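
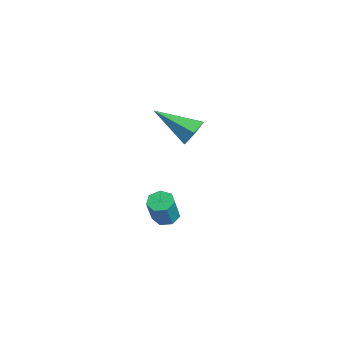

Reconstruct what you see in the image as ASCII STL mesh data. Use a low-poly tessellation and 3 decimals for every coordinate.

solid 
facet normal -0.355 0.275 -0.893
outer loop
vertex 4.262 -0.503 0.706
vertex 3.759 -0.591 0.879
vertex 4.048 -0.136 0.904
endloop
endfacet
facet normal 0.815 0.558 -0.153
outer loop
vertex 4.262 -0.503 0.706
vertex 4.048 -0.136 0.904
vertex 4.725 -0.86 1.867
endloop
endfacet
facet normal 0.815 0.559 -0.153
outer loop
vertex 4.725 -0.86 1.867
vertex 4.048 -0.136 0.904
vertex 4.511 -0.494 2.065
endloop
endfacet
facet normal 0.357 -0.274 0.893
outer loop
vertex 4.725 -0.86 1.867
vertex 4.511 -0.494 2.065
vertex 4.221 -0.949 2.041
endloop
endfacet
facet normal -0.357 0.276 -0.893
outer loop
vertex 4.048 -0.136 0.904
vertex 3.759 -0.591 0.879
vertex 3.616 -0.112 1.084
endloop
endfacet
facet normal 0.151 0.960 0.236
outer loop
vertex 4.048 -0.136 0.904
vertex 3.616 -0.112 1.084
vertex 4.511 -0.494 2.065
endloop
endfacet
facet normal 0.151 0.960 0.236
outer loop
vertex 4.511 -0.494 2.065
vertex 3.616 -0.112 1.084
vertex 4.079 -0.47 2.245
endloop
endfacet
facet normal 0.357 -0.275 0.893
outer loop
vertex 4.511 -0.494 2.065
vertex 4.079 -0.47 2.245
vertex 4.221 -0.949 2.041
endloop
endfacet
facet normal -0.357 0.275 -0.893
outer loop
vertex 3.616 -0.112 1.084
vertex 3.759 -0.591 0.879
vertex 3.291 -0.449 1.11
endloop
endfacet
facet normal -0.626 0.639 0.447
outer loop
vertex 3.616 -0.112 1.084
vertex 3.291 -0.449 1.11
vertex 4.079 -0.47 2.245
endloop
endfacet
facet normal -0.626 0.639 0.447
outer loop
vertex 4.079 -0.47 2.245
vertex 3.291 -0.449 1.11
vertex 3.754 -0.807 2.271
endloop
endfacet
facet normal 0.356 -0.275 0.893
outer loop
vertex 4.079 -0.47 2.245
vertex 3.754 -0.807 2.271
vertex 4.221 -0.949 2.041
endloop
endfacet
facet normal -0.357 0.276 -0.893
outer loop
vertex 3.291 -0.449 1.11
vertex 3.759 -0.591 0.879
vertex 3.318 -0.893 0.962
endloop
endfacet
facet normal -0.933 -0.164 0.321
outer loop
vertex 3.291 -0.449 1.11
vertex 3.318 -0.893 0.962
vertex 3.754 -0.807 2.271
endloop
endfacet
facet normal -0.933 -0.164 0.321
outer loop
vertex 3.754 -0.807 2.271
vertex 3.318 -0.893 0.962
vertex 3.781 -1.251 2.123
endloop
endfacet
facet normal 0.356 -0.276 0.893
outer loop
vertex 3.754 -0.807 2.271
vertex 3.781 -1.251 2.123
vertex 4.221 -0.949 2.041
endloop
endfacet
facet normal -0.356 0.275 -0.893
outer loop
vertex 3.318 -0.893 0.962
vertex 3.759 -0.591 0.879
vertex 3.677 -1.11 0.752
endloop
endfacet
facet normal -0.536 -0.843 -0.046
outer loop
vertex 3.318 -0.893 0.962
vertex 3.677 -1.11 0.752
vertex 3.781 -1.251 2.123
endloop
endfacet
facet normal -0.535 -0.844 -0.046
outer loop
vertex 3.781 -1.251 2.123
vertex 3.677 -1.11 0.752
vertex 4.14 -1.467 1.913
endloop
endfacet
facet normal 0.356 -0.276 0.893
outer loop
vertex 3.781 -1.251 2.123
vertex 4.14 -1.467 1.913
vertex 4.221 -0.949 2.041
endloop
endfacet
facet normal -0.356 0.275 -0.893
outer loop
vertex 3.677 -1.11 0.752
vertex 3.759 -0.591 0.879
vertex 4.097 -0.936 0.638
endloop
endfacet
facet normal 0.265 -0.887 -0.378
outer loop
vertex 3.677 -1.11 0.752
vertex 4.097 -0.936 0.638
vertex 4.14 -1.467 1.913
endloop
endfacet
facet normal 0.263 -0.888 -0.378
outer loop
vertex 4.14 -1.467 1.913
vertex 4.097 -0.936 0.638
vertex 4.56 -1.294 1.799
endloop
endfacet
facet normal 0.356 -0.276 0.893
outer loop
vertex 4.14 -1.467 1.913
vertex 4.56 -1.294 1.799
vertex 4.221 -0.949 2.041
endloop
endfacet
facet normal -0.355 0.276 -0.893
outer loop
vertex 4.097 -0.936 0.638
vertex 3.759 -0.591 0.879
vertex 4.262 -0.503 0.706
endloop
endfacet
facet normal 0.866 -0.263 -0.426
outer loop
vertex 4.097 -0.936 0.638
vertex 4.262 -0.503 0.706
vertex 4.56 -1.294 1.799
endloop
endfacet
facet normal 0.866 -0.262 -0.426
outer loop
vertex 4.56 -1.294 1.799
vertex 4.262 -0.503 0.706
vertex 4.725 -0.86 1.867
endloop
endfacet
facet normal 0.357 -0.276 0.893
outer loop
vertex 4.56 -1.294 1.799
vertex 4.725 -0.86 1.867
vertex 4.221 -0.949 2.041
endloop
endfacet
facet normal 0.492 0.702 -0.515
outer loop
vertex -0.234 1.454 1.956
vertex -0.707 1.984 2.226
vertex -0.07 1.815 2.605
endloop
endfacet
facet normal 0.638 -0.730 0.245
outer loop
vertex -0.234 1.454 1.956
vertex -0.07 1.815 2.605
vertex -1.653 0.636 3.214
endloop
endfacet
facet normal 0.492 0.702 -0.514
outer loop
vertex -0.07 1.815 2.605
vertex -0.707 1.984 2.226
vertex -0.543 2.344 2.875
endloop
endfacet
facet normal 0.416 -0.090 0.905
outer loop
vertex -0.07 1.815 2.605
vertex -0.543 2.344 2.875
vertex -1.653 0.636 3.214
endloop
endfacet
facet normal 0.492 0.702 -0.514
outer loop
vertex -0.543 2.344 2.875
vertex -0.707 1.984 2.226
vertex -1.18 2.514 2.497
endloop
endfacet
facet normal -0.381 0.412 0.828
outer loop
vertex -0.543 2.344 2.875
vertex -1.18 2.514 2.497
vertex -1.653 0.636 3.214
endloop
endfacet
facet normal 0.492 0.702 -0.514
outer loop
vertex -1.18 2.514 2.497
vertex -0.707 1.984 2.226
vertex -1.344 2.154 1.848
endloop
endfacet
facet normal -0.957 0.275 0.089
outer loop
vertex -1.18 2.514 2.497
vertex -1.344 2.154 1.848
vertex -1.653 0.636 3.214
endloop
endfacet
facet normal 0.492 0.702 -0.514
outer loop
vertex -1.344 2.154 1.848
vertex -0.707 1.984 2.226
vertex -0.871 1.624 1.577
endloop
endfacet
facet normal -0.736 -0.364 -0.571
outer loop
vertex -1.344 2.154 1.848
vertex -0.871 1.624 1.577
vertex -1.653 0.636 3.214
endloop
endfacet
facet normal 0.493 0.702 -0.514
outer loop
vertex -0.871 1.624 1.577
vertex -0.707 1.984 2.226
vertex -0.234 1.454 1.956
endloop
endfacet
facet normal 0.062 -0.867 -0.494
outer loop
vertex -0.871 1.624 1.577
vertex -0.234 1.454 1.956
vertex -1.653 0.636 3.214
endloop
endfacet

endsolid


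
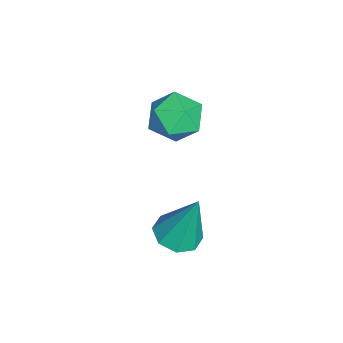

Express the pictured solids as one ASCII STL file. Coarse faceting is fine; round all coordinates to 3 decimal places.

solid 
facet normal -0.096 -0.312 -0.945
outer loop
vertex 1.783 -1.649 0.432
vertex 1.339 -1.283 0.356
vertex 1.914 -1.25 0.287
endloop
endfacet
facet normal 0.927 -0.186 0.326
outer loop
vertex 1.783 -1.649 0.432
vertex 1.914 -1.25 0.287
vertex 1.481 -0.817 1.764
endloop
endfacet
facet normal -0.096 -0.311 -0.946
outer loop
vertex 1.914 -1.25 0.287
vertex 1.339 -1.283 0.356
vertex 1.709 -0.871 0.183
endloop
endfacet
facet normal 0.862 0.496 0.107
outer loop
vertex 1.914 -1.25 0.287
vertex 1.709 -0.871 0.183
vertex 1.481 -0.817 1.764
endloop
endfacet
facet normal -0.093 -0.313 -0.945
outer loop
vertex 1.709 -0.871 0.183
vertex 1.339 -1.283 0.356
vertex 1.287 -0.733 0.179
endloop
endfacet
facet normal 0.311 0.950 0.012
outer loop
vertex 1.709 -0.871 0.183
vertex 1.287 -0.733 0.179
vertex 1.481 -0.817 1.764
endloop
endfacet
facet normal -0.094 -0.313 -0.945
outer loop
vertex 1.287 -0.733 0.179
vertex 1.339 -1.283 0.356
vertex 0.896 -0.917 0.279
endloop
endfacet
facet normal -0.403 0.910 0.098
outer loop
vertex 1.287 -0.733 0.179
vertex 0.896 -0.917 0.279
vertex 1.481 -0.817 1.764
endloop
endfacet
facet normal -0.094 -0.313 -0.945
outer loop
vertex 0.896 -0.917 0.279
vertex 1.339 -1.283 0.356
vertex 0.764 -1.315 0.424
endloop
endfacet
facet normal -0.862 0.400 0.313
outer loop
vertex 0.896 -0.917 0.279
vertex 0.764 -1.315 0.424
vertex 1.481 -0.817 1.764
endloop
endfacet
facet normal -0.094 -0.312 -0.945
outer loop
vertex 0.764 -1.315 0.424
vertex 1.339 -1.283 0.356
vertex 0.969 -1.695 0.529
endloop
endfacet
facet normal -0.798 -0.283 0.532
outer loop
vertex 0.764 -1.315 0.424
vertex 0.969 -1.695 0.529
vertex 1.481 -0.817 1.764
endloop
endfacet
facet normal -0.095 -0.312 -0.945
outer loop
vertex 0.969 -1.695 0.529
vertex 1.339 -1.283 0.356
vertex 1.391 -1.833 0.532
endloop
endfacet
facet normal -0.246 -0.739 0.627
outer loop
vertex 0.969 -1.695 0.529
vertex 1.391 -1.833 0.532
vertex 1.481 -0.817 1.764
endloop
endfacet
facet normal -0.095 -0.312 -0.945
outer loop
vertex 1.391 -1.833 0.532
vertex 1.339 -1.283 0.356
vertex 1.783 -1.649 0.432
endloop
endfacet
facet normal 0.466 -0.699 0.542
outer loop
vertex 1.391 -1.833 0.532
vertex 1.783 -1.649 0.432
vertex 1.481 -0.817 1.764
endloop
endfacet
facet normal -0.164 0.485 0.859
outer loop
vertex -1.348 -1.015 2.345
vertex -1.415 -1.64 2.685
vertex -0.774 -1.329 2.632
endloop
endfacet
facet normal 0.259 0.865 0.430
outer loop
vertex -1.348 -1.015 2.345
vertex -0.774 -1.329 2.632
vertex -0.728 -1.023 1.988
endloop
endfacet
facet normal -0.092 0.979 -0.182
outer loop
vertex -1.348 -1.015 2.345
vertex -0.728 -1.023 1.988
vertex -1.342 -1.145 1.642
endloop
endfacet
facet normal -0.732 0.669 -0.130
outer loop
vertex -1.348 -1.015 2.345
vertex -1.342 -1.145 1.642
vertex -1.767 -1.526 2.073
endloop
endfacet
facet normal -0.777 0.363 0.514
outer loop
vertex -1.348 -1.015 2.345
vertex -1.767 -1.526 2.073
vertex -1.415 -1.64 2.685
endloop
endfacet
facet normal 0.836 0.471 0.283
outer loop
vertex -0.728 -1.023 1.988
vertex -0.774 -1.329 2.632
vertex -0.413 -1.654 2.107
endloop
endfacet
facet normal 0.151 -0.144 0.978
outer loop
vertex -0.774 -1.329 2.632
vertex -1.415 -1.64 2.685
vertex -0.838 -2.035 2.538
endloop
endfacet
facet normal -0.841 -0.341 0.420
outer loop
vertex -1.415 -1.64 2.685
vertex -1.767 -1.526 2.073
vertex -1.452 -2.157 2.192
endloop
endfacet
facet normal -0.768 0.152 -0.622
outer loop
vertex -1.767 -1.526 2.073
vertex -1.342 -1.145 1.642
vertex -1.406 -1.851 1.548
endloop
endfacet
facet normal 0.268 0.655 -0.707
outer loop
vertex -1.342 -1.145 1.642
vertex -0.728 -1.023 1.988
vertex -0.765 -1.54 1.495
endloop
endfacet
facet normal 0.732 -0.669 0.130
outer loop
vertex -0.832 -2.165 1.835
vertex -0.413 -1.654 2.107
vertex -0.838 -2.035 2.538
endloop
endfacet
facet normal 0.092 -0.979 0.182
outer loop
vertex -0.832 -2.165 1.835
vertex -0.838 -2.035 2.538
vertex -1.452 -2.157 2.192
endloop
endfacet
facet normal -0.259 -0.865 -0.430
outer loop
vertex -0.832 -2.165 1.835
vertex -1.452 -2.157 2.192
vertex -1.406 -1.851 1.548
endloop
endfacet
facet normal 0.164 -0.485 -0.859
outer loop
vertex -0.832 -2.165 1.835
vertex -1.406 -1.851 1.548
vertex -0.765 -1.54 1.495
endloop
endfacet
facet normal 0.777 -0.363 -0.514
outer loop
vertex -0.832 -2.165 1.835
vertex -0.765 -1.54 1.495
vertex -0.413 -1.654 2.107
endloop
endfacet
facet normal 0.768 -0.152 0.622
outer loop
vertex -0.838 -2.035 2.538
vertex -0.413 -1.654 2.107
vertex -0.774 -1.329 2.632
endloop
endfacet
facet normal -0.268 -0.655 0.707
outer loop
vertex -1.452 -2.157 2.192
vertex -0.838 -2.035 2.538
vertex -1.415 -1.64 2.685
endloop
endfacet
facet normal -0.836 -0.471 -0.283
outer loop
vertex -1.406 -1.851 1.548
vertex -1.452 -2.157 2.192
vertex -1.767 -1.526 2.073
endloop
endfacet
facet normal -0.151 0.144 -0.978
outer loop
vertex -0.765 -1.54 1.495
vertex -1.406 -1.851 1.548
vertex -1.342 -1.145 1.642
endloop
endfacet
facet normal 0.841 0.341 -0.420
outer loop
vertex -0.413 -1.654 2.107
vertex -0.765 -1.54 1.495
vertex -0.728 -1.023 1.988
endloop
endfacet

endsolid


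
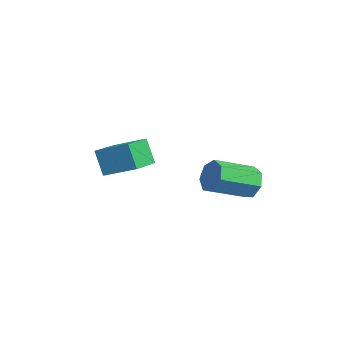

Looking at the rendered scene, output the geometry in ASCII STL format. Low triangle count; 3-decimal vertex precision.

solid 
facet normal -0.615 0.744 -0.263
outer loop
vertex 0.937 -0.971 2.554
vertex 1.986 0.12 3.186
vertex 1.583 -0.875 1.316
endloop
endfacet
facet normal -0.640 -0.665 -0.385
outer loop
vertex 2.794 -2.34 1.834
vertex 0.937 -0.971 2.554
vertex 1.583 -0.875 1.316
endloop
endfacet
facet normal -0.615 0.744 -0.263
outer loop
vertex 1.583 -0.875 1.316
vertex 1.986 0.12 3.186
vertex 2.632 0.216 1.948
endloop
endfacet
facet normal 0.461 0.069 -0.885
outer loop
vertex 2.632 0.216 1.948
vertex 2.794 -2.34 1.834
vertex 1.583 -0.875 1.316
endloop
endfacet
facet normal -0.461 -0.069 0.885
outer loop
vertex 0.937 -0.971 2.554
vertex 3.197 -1.345 3.704
vertex 1.986 0.12 3.186
endloop
endfacet
facet normal -0.640 -0.665 -0.385
outer loop
vertex 2.148 -2.436 3.072
vertex 0.937 -0.971 2.554
vertex 2.794 -2.34 1.834
endloop
endfacet
facet normal -0.461 -0.069 0.885
outer loop
vertex 2.148 -2.436 3.072
vertex 3.197 -1.345 3.704
vertex 0.937 -0.971 2.554
endloop
endfacet
facet normal 0.640 0.665 0.385
outer loop
vertex 1.986 0.12 3.186
vertex 3.197 -1.345 3.704
vertex 2.632 0.216 1.948
endloop
endfacet
facet normal 0.461 0.069 -0.885
outer loop
vertex 3.843 -1.249 2.466
vertex 2.794 -2.34 1.834
vertex 2.632 0.216 1.948
endloop
endfacet
facet normal 0.640 0.665 0.385
outer loop
vertex 2.632 0.216 1.948
vertex 3.197 -1.345 3.704
vertex 3.843 -1.249 2.466
endloop
endfacet
facet normal 0.615 -0.744 0.263
outer loop
vertex 3.843 -1.249 2.466
vertex 2.148 -2.436 3.072
vertex 2.794 -2.34 1.834
endloop
endfacet
facet normal 0.615 -0.744 0.263
outer loop
vertex 3.197 -1.345 3.704
vertex 2.148 -2.436 3.072
vertex 3.843 -1.249 2.466
endloop
endfacet
facet normal 0.062 0.920 -0.388
outer loop
vertex 3.872 4.859 0.801
vertex 3.436 4.574 0.055
vertex 3.085 4.92 0.82
endloop
endfacet
facet normal 0.052 0.385 0.921
outer loop
vertex 3.872 4.859 0.801
vertex 3.085 4.92 0.82
vertex 3.74 2.891 1.631
endloop
endfacet
facet normal 0.052 0.385 0.921
outer loop
vertex 3.74 2.891 1.631
vertex 3.085 4.92 0.82
vertex 2.953 2.952 1.65
endloop
endfacet
facet normal -0.062 -0.920 0.388
outer loop
vertex 3.74 2.891 1.631
vertex 2.953 2.952 1.65
vertex 3.304 2.606 0.885
endloop
endfacet
facet normal 0.063 0.920 -0.387
outer loop
vertex 3.085 4.92 0.82
vertex 3.436 4.574 0.055
vertex 2.563 4.721 0.263
endloop
endfacet
facet normal -0.747 0.300 0.593
outer loop
vertex 3.085 4.92 0.82
vertex 2.563 4.721 0.263
vertex 2.953 2.952 1.65
endloop
endfacet
facet normal -0.747 0.301 0.593
outer loop
vertex 2.953 2.952 1.65
vertex 2.563 4.721 0.263
vertex 2.43 2.752 1.093
endloop
endfacet
facet normal -0.061 -0.920 0.388
outer loop
vertex 2.953 2.952 1.65
vertex 2.43 2.752 1.093
vertex 3.304 2.606 0.885
endloop
endfacet
facet normal 0.063 0.920 -0.388
outer loop
vertex 2.563 4.721 0.263
vertex 3.436 4.574 0.055
vertex 2.698 4.411 -0.451
endloop
endfacet
facet normal -0.983 -0.010 -0.182
outer loop
vertex 2.563 4.721 0.263
vertex 2.698 4.411 -0.451
vertex 2.43 2.752 1.093
endloop
endfacet
facet normal -0.983 -0.010 -0.182
outer loop
vertex 2.43 2.752 1.093
vertex 2.698 4.411 -0.451
vertex 2.565 2.442 0.379
endloop
endfacet
facet normal -0.061 -0.920 0.388
outer loop
vertex 2.43 2.752 1.093
vertex 2.565 2.442 0.379
vertex 3.304 2.606 0.885
endloop
endfacet
facet normal 0.063 0.920 -0.388
outer loop
vertex 2.698 4.411 -0.451
vertex 3.436 4.574 0.055
vertex 3.389 4.224 -0.783
endloop
endfacet
facet normal -0.479 -0.313 -0.820
outer loop
vertex 2.698 4.411 -0.451
vertex 3.389 4.224 -0.783
vertex 2.565 2.442 0.379
endloop
endfacet
facet normal -0.479 -0.313 -0.820
outer loop
vertex 2.565 2.442 0.379
vertex 3.389 4.224 -0.783
vertex 3.256 2.256 0.046
endloop
endfacet
facet normal -0.061 -0.920 0.387
outer loop
vertex 2.565 2.442 0.379
vertex 3.256 2.256 0.046
vertex 3.304 2.606 0.885
endloop
endfacet
facet normal 0.061 0.920 -0.388
outer loop
vertex 3.389 4.224 -0.783
vertex 3.436 4.574 0.055
vertex 4.116 4.301 -0.485
endloop
endfacet
facet normal 0.385 -0.380 -0.841
outer loop
vertex 3.389 4.224 -0.783
vertex 4.116 4.301 -0.485
vertex 3.256 2.256 0.046
endloop
endfacet
facet normal 0.386 -0.381 -0.840
outer loop
vertex 3.256 2.256 0.046
vertex 4.116 4.301 -0.485
vertex 3.983 2.333 0.345
endloop
endfacet
facet normal -0.062 -0.920 0.387
outer loop
vertex 3.256 2.256 0.046
vertex 3.983 2.333 0.345
vertex 3.304 2.606 0.885
endloop
endfacet
facet normal 0.061 0.920 -0.388
outer loop
vertex 4.116 4.301 -0.485
vertex 3.436 4.574 0.055
vertex 4.331 4.584 0.22
endloop
endfacet
facet normal 0.960 -0.161 -0.228
outer loop
vertex 4.116 4.301 -0.485
vertex 4.331 4.584 0.22
vertex 3.983 2.333 0.345
endloop
endfacet
facet normal 0.960 -0.161 -0.230
outer loop
vertex 3.983 2.333 0.345
vertex 4.331 4.584 0.22
vertex 4.199 2.615 1.05
endloop
endfacet
facet normal -0.062 -0.920 0.387
outer loop
vertex 3.983 2.333 0.345
vertex 4.199 2.615 1.05
vertex 3.304 2.606 0.885
endloop
endfacet
facet normal 0.061 0.920 -0.387
outer loop
vertex 4.331 4.584 0.22
vertex 3.436 4.574 0.055
vertex 3.872 4.859 0.801
endloop
endfacet
facet normal 0.812 0.180 0.556
outer loop
vertex 4.331 4.584 0.22
vertex 3.872 4.859 0.801
vertex 4.199 2.615 1.05
endloop
endfacet
facet normal 0.812 0.180 0.556
outer loop
vertex 4.199 2.615 1.05
vertex 3.872 4.859 0.801
vertex 3.74 2.891 1.631
endloop
endfacet
facet normal -0.062 -0.920 0.388
outer loop
vertex 4.199 2.615 1.05
vertex 3.74 2.891 1.631
vertex 3.304 2.606 0.885
endloop
endfacet

endsolid


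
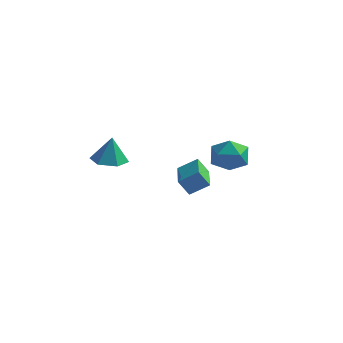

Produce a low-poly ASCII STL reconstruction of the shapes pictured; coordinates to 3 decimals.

solid 
facet normal -0.514 0.196 0.835
outer loop
vertex -1.204 3.474 2.609
vertex -1.657 2.515 2.556
vertex -0.746 2.643 3.086
endloop
endfacet
facet normal 0.111 0.540 0.834
outer loop
vertex -1.204 3.474 2.609
vertex -0.746 2.643 3.086
vertex -0.152 3.344 2.553
endloop
endfacet
facet normal 0.132 0.958 0.255
outer loop
vertex -1.204 3.474 2.609
vertex -0.152 3.344 2.553
vertex -0.696 3.648 1.694
endloop
endfacet
facet normal -0.480 0.872 -0.101
outer loop
vertex -1.204 3.474 2.609
vertex -0.696 3.648 1.694
vertex -1.626 3.136 1.695
endloop
endfacet
facet normal -0.879 0.401 0.258
outer loop
vertex -1.204 3.474 2.609
vertex -1.626 3.136 1.695
vertex -1.657 2.515 2.556
endloop
endfacet
facet normal 0.630 0.055 0.774
outer loop
vertex -0.152 3.344 2.553
vertex -0.746 2.643 3.086
vertex 0.046 2.304 2.465
endloop
endfacet
facet normal -0.381 -0.503 0.776
outer loop
vertex -0.746 2.643 3.086
vertex -1.657 2.515 2.556
vertex -0.884 1.792 2.466
endloop
endfacet
facet normal -0.972 -0.172 -0.159
outer loop
vertex -1.657 2.515 2.556
vertex -1.626 3.136 1.695
vertex -1.428 2.096 1.607
endloop
endfacet
facet normal -0.326 0.591 -0.738
outer loop
vertex -1.626 3.136 1.695
vertex -0.696 3.648 1.694
vertex -0.834 2.797 1.074
endloop
endfacet
facet normal 0.664 0.730 -0.162
outer loop
vertex -0.696 3.648 1.694
vertex -0.152 3.344 2.553
vertex 0.077 2.925 1.604
endloop
endfacet
facet normal 0.480 -0.872 0.101
outer loop
vertex -0.376 1.966 1.551
vertex 0.046 2.304 2.465
vertex -0.884 1.792 2.466
endloop
endfacet
facet normal -0.132 -0.958 -0.255
outer loop
vertex -0.376 1.966 1.551
vertex -0.884 1.792 2.466
vertex -1.428 2.096 1.607
endloop
endfacet
facet normal -0.111 -0.540 -0.834
outer loop
vertex -0.376 1.966 1.551
vertex -1.428 2.096 1.607
vertex -0.834 2.797 1.074
endloop
endfacet
facet normal 0.514 -0.196 -0.835
outer loop
vertex -0.376 1.966 1.551
vertex -0.834 2.797 1.074
vertex 0.077 2.925 1.604
endloop
endfacet
facet normal 0.879 -0.401 -0.258
outer loop
vertex -0.376 1.966 1.551
vertex 0.077 2.925 1.604
vertex 0.046 2.304 2.465
endloop
endfacet
facet normal 0.326 -0.591 0.738
outer loop
vertex -0.884 1.792 2.466
vertex 0.046 2.304 2.465
vertex -0.746 2.643 3.086
endloop
endfacet
facet normal -0.664 -0.730 0.162
outer loop
vertex -1.428 2.096 1.607
vertex -0.884 1.792 2.466
vertex -1.657 2.515 2.556
endloop
endfacet
facet normal -0.630 -0.055 -0.774
outer loop
vertex -0.834 2.797 1.074
vertex -1.428 2.096 1.607
vertex -1.626 3.136 1.695
endloop
endfacet
facet normal 0.381 0.503 -0.776
outer loop
vertex 0.077 2.925 1.604
vertex -0.834 2.797 1.074
vertex -0.696 3.648 1.694
endloop
endfacet
facet normal 0.972 0.172 0.159
outer loop
vertex 0.046 2.304 2.465
vertex 0.077 2.925 1.604
vertex -0.152 3.344 2.553
endloop
endfacet
facet normal -0.082 -0.061 -0.995
outer loop
vertex -3.256 -1.987 2.843
vertex -4.038 -2.423 2.934
vertex -4.028 -1.525 2.878
endloop
endfacet
facet normal 0.485 0.780 0.396
outer loop
vertex -3.256 -1.987 2.843
vertex -4.028 -1.525 2.878
vertex -3.922 -2.337 4.346
endloop
endfacet
facet normal -0.082 -0.061 -0.995
outer loop
vertex -4.028 -1.525 2.878
vertex -4.038 -2.423 2.934
vertex -4.81 -1.961 2.969
endloop
endfacet
facet normal -0.388 0.794 0.467
outer loop
vertex -4.028 -1.525 2.878
vertex -4.81 -1.961 2.969
vertex -3.922 -2.337 4.346
endloop
endfacet
facet normal -0.081 -0.060 -0.995
outer loop
vertex -4.81 -1.961 2.969
vertex -4.038 -2.423 2.934
vertex -4.82 -2.859 3.024
endloop
endfacet
facet normal -0.834 0.043 0.550
outer loop
vertex -4.81 -1.961 2.969
vertex -4.82 -2.859 3.024
vertex -3.922 -2.337 4.346
endloop
endfacet
facet normal -0.081 -0.060 -0.995
outer loop
vertex -4.82 -2.859 3.024
vertex -4.038 -2.423 2.934
vertex -4.048 -3.321 2.989
endloop
endfacet
facet normal -0.406 -0.721 0.561
outer loop
vertex -4.82 -2.859 3.024
vertex -4.048 -3.321 2.989
vertex -3.922 -2.337 4.346
endloop
endfacet
facet normal -0.082 -0.060 -0.995
outer loop
vertex -4.048 -3.321 2.989
vertex -4.038 -2.423 2.934
vertex -3.266 -2.885 2.898
endloop
endfacet
facet normal 0.467 -0.736 0.490
outer loop
vertex -4.048 -3.321 2.989
vertex -3.266 -2.885 2.898
vertex -3.922 -2.337 4.346
endloop
endfacet
facet normal -0.082 -0.060 -0.995
outer loop
vertex -3.266 -2.885 2.898
vertex -4.038 -2.423 2.934
vertex -3.256 -1.987 2.843
endloop
endfacet
facet normal 0.913 0.015 0.408
outer loop
vertex -3.266 -2.885 2.898
vertex -3.256 -1.987 2.843
vertex -3.922 -2.337 4.346
endloop
endfacet
facet normal -0.454 -0.285 0.844
outer loop
vertex -2.331 2.461 0.673
vertex -3.457 4.161 0.641
vertex -3.141 1.911 0.052
endloop
endfacet
facet normal 0.553 -0.833 0.016
outer loop
vertex -2.683 2.199 -0.801
vertex -2.331 2.461 0.673
vertex -3.141 1.911 0.052
endloop
endfacet
facet normal -0.455 -0.285 0.844
outer loop
vertex -3.141 1.911 0.052
vertex -3.457 4.161 0.641
vertex -4.268 3.612 0.019
endloop
endfacet
facet normal -0.699 -0.474 -0.535
outer loop
vertex -4.268 3.612 0.019
vertex -2.683 2.199 -0.801
vertex -3.141 1.911 0.052
endloop
endfacet
facet normal 0.699 0.473 0.535
outer loop
vertex -2.331 2.461 0.673
vertex -2.999 4.449 -0.212
vertex -3.457 4.161 0.641
endloop
endfacet
facet normal 0.552 -0.834 0.016
outer loop
vertex -1.872 2.748 -0.179
vertex -2.331 2.461 0.673
vertex -2.683 2.199 -0.801
endloop
endfacet
facet normal 0.699 0.473 0.536
outer loop
vertex -1.872 2.748 -0.179
vertex -2.999 4.449 -0.212
vertex -2.331 2.461 0.673
endloop
endfacet
facet normal -0.552 0.833 -0.015
outer loop
vertex -3.457 4.161 0.641
vertex -2.999 4.449 -0.212
vertex -4.268 3.612 0.019
endloop
endfacet
facet normal -0.699 -0.473 -0.536
outer loop
vertex -3.809 3.899 -0.833
vertex -2.683 2.199 -0.801
vertex -4.268 3.612 0.019
endloop
endfacet
facet normal -0.553 0.833 -0.017
outer loop
vertex -4.268 3.612 0.019
vertex -2.999 4.449 -0.212
vertex -3.809 3.899 -0.833
endloop
endfacet
facet normal 0.454 0.285 -0.844
outer loop
vertex -3.809 3.899 -0.833
vertex -1.872 2.748 -0.179
vertex -2.683 2.199 -0.801
endloop
endfacet
facet normal 0.454 0.284 -0.844
outer loop
vertex -2.999 4.449 -0.212
vertex -1.872 2.748 -0.179
vertex -3.809 3.899 -0.833
endloop
endfacet

endsolid


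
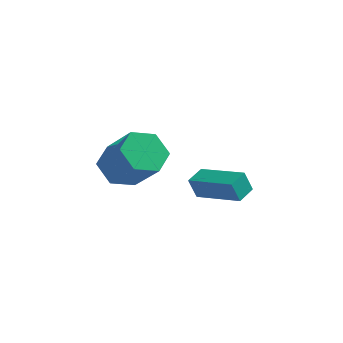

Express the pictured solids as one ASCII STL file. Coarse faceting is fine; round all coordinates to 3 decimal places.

solid 
facet normal -0.594 0.333 -0.732
outer loop
vertex 0.119 3.719 -2.711
vertex -0.581 4.088 -1.975
vertex 0.215 4.725 -2.331
endloop
endfacet
facet normal 0.800 0.144 -0.583
outer loop
vertex 0.119 3.719 -2.711
vertex 0.215 4.725 -2.331
vertex 1.36 3.023 -1.18
endloop
endfacet
facet normal 0.799 0.143 -0.584
outer loop
vertex 1.36 3.023 -1.18
vertex 0.215 4.725 -2.331
vertex 1.457 4.029 -0.801
endloop
endfacet
facet normal 0.594 -0.333 0.732
outer loop
vertex 1.36 3.023 -1.18
vertex 1.457 4.029 -0.801
vertex 0.661 3.392 -0.445
endloop
endfacet
facet normal -0.594 0.333 -0.732
outer loop
vertex 0.215 4.725 -2.331
vertex -0.581 4.088 -1.975
vertex -0.484 5.095 -1.596
endloop
endfacet
facet normal 0.478 0.879 0.012
outer loop
vertex 0.215 4.725 -2.331
vertex -0.484 5.095 -1.596
vertex 1.457 4.029 -0.801
endloop
endfacet
facet normal 0.477 0.879 0.012
outer loop
vertex 1.457 4.029 -0.801
vertex -0.484 5.095 -1.596
vertex 0.757 4.399 -0.065
endloop
endfacet
facet normal 0.594 -0.333 0.732
outer loop
vertex 1.457 4.029 -0.801
vertex 0.757 4.399 -0.065
vertex 0.661 3.392 -0.445
endloop
endfacet
facet normal -0.594 0.333 -0.732
outer loop
vertex -0.484 5.095 -1.596
vertex -0.581 4.088 -1.975
vertex -1.28 4.457 -1.24
endloop
endfacet
facet normal -0.323 0.735 0.596
outer loop
vertex -0.484 5.095 -1.596
vertex -1.28 4.457 -1.24
vertex 0.757 4.399 -0.065
endloop
endfacet
facet normal -0.323 0.735 0.596
outer loop
vertex 0.757 4.399 -0.065
vertex -1.28 4.457 -1.24
vertex -0.039 3.761 0.291
endloop
endfacet
facet normal 0.594 -0.333 0.732
outer loop
vertex 0.757 4.399 -0.065
vertex -0.039 3.761 0.291
vertex 0.661 3.392 -0.445
endloop
endfacet
facet normal -0.594 0.333 -0.732
outer loop
vertex -1.28 4.457 -1.24
vertex -0.581 4.088 -1.975
vertex -1.377 3.451 -1.619
endloop
endfacet
facet normal -0.800 -0.143 0.583
outer loop
vertex -1.28 4.457 -1.24
vertex -1.377 3.451 -1.619
vertex -0.039 3.761 0.291
endloop
endfacet
facet normal -0.799 -0.144 0.583
outer loop
vertex -0.039 3.761 0.291
vertex -1.377 3.451 -1.619
vertex -0.135 2.755 -0.089
endloop
endfacet
facet normal 0.594 -0.333 0.732
outer loop
vertex -0.039 3.761 0.291
vertex -0.135 2.755 -0.089
vertex 0.661 3.392 -0.445
endloop
endfacet
facet normal -0.594 0.333 -0.732
outer loop
vertex -1.377 3.451 -1.619
vertex -0.581 4.088 -1.975
vertex -0.677 3.081 -2.355
endloop
endfacet
facet normal -0.477 -0.879 -0.012
outer loop
vertex -1.377 3.451 -1.619
vertex -0.677 3.081 -2.355
vertex -0.135 2.755 -0.089
endloop
endfacet
facet normal -0.478 -0.878 -0.012
outer loop
vertex -0.135 2.755 -0.089
vertex -0.677 3.081 -2.355
vertex 0.564 2.385 -0.824
endloop
endfacet
facet normal 0.594 -0.333 0.732
outer loop
vertex -0.135 2.755 -0.089
vertex 0.564 2.385 -0.824
vertex 0.661 3.392 -0.445
endloop
endfacet
facet normal -0.594 0.333 -0.732
outer loop
vertex -0.677 3.081 -2.355
vertex -0.581 4.088 -1.975
vertex 0.119 3.719 -2.711
endloop
endfacet
facet normal 0.323 -0.735 -0.596
outer loop
vertex -0.677 3.081 -2.355
vertex 0.119 3.719 -2.711
vertex 0.564 2.385 -0.824
endloop
endfacet
facet normal 0.323 -0.735 -0.596
outer loop
vertex 0.564 2.385 -0.824
vertex 0.119 3.719 -2.711
vertex 1.36 3.023 -1.18
endloop
endfacet
facet normal 0.594 -0.333 0.732
outer loop
vertex 0.564 2.385 -0.824
vertex 1.36 3.023 -1.18
vertex 0.661 3.392 -0.445
endloop
endfacet
facet normal -0.902 0.315 -0.295
outer loop
vertex 2.605 2.762 -1.285
vertex 2.853 3.614 -1.133
vertex 2.924 2.831 -2.188
endloop
endfacet
facet normal -0.275 -0.946 -0.170
outer loop
vertex 4.827 2.166 -1.567
vertex 2.605 2.762 -1.285
vertex 2.924 2.831 -2.188
endloop
endfacet
facet normal -0.903 0.314 -0.294
outer loop
vertex 2.924 2.831 -2.188
vertex 2.853 3.614 -1.133
vertex 3.171 3.683 -2.036
endloop
endfacet
facet normal 0.332 0.072 -0.941
outer loop
vertex 3.171 3.683 -2.036
vertex 4.827 2.166 -1.567
vertex 2.924 2.831 -2.188
endloop
endfacet
facet normal -0.332 -0.071 0.941
outer loop
vertex 2.605 2.762 -1.285
vertex 4.756 2.949 -0.512
vertex 2.853 3.614 -1.133
endloop
endfacet
facet normal -0.275 -0.946 -0.169
outer loop
vertex 4.509 2.097 -0.664
vertex 2.605 2.762 -1.285
vertex 4.827 2.166 -1.567
endloop
endfacet
facet normal -0.332 -0.072 0.941
outer loop
vertex 4.509 2.097 -0.664
vertex 4.756 2.949 -0.512
vertex 2.605 2.762 -1.285
endloop
endfacet
facet normal 0.275 0.946 0.169
outer loop
vertex 2.853 3.614 -1.133
vertex 4.756 2.949 -0.512
vertex 3.171 3.683 -2.036
endloop
endfacet
facet normal 0.332 0.071 -0.941
outer loop
vertex 5.075 3.018 -1.415
vertex 4.827 2.166 -1.567
vertex 3.171 3.683 -2.036
endloop
endfacet
facet normal 0.275 0.946 0.170
outer loop
vertex 3.171 3.683 -2.036
vertex 4.756 2.949 -0.512
vertex 5.075 3.018 -1.415
endloop
endfacet
facet normal 0.902 -0.315 0.294
outer loop
vertex 5.075 3.018 -1.415
vertex 4.509 2.097 -0.664
vertex 4.827 2.166 -1.567
endloop
endfacet
facet normal 0.902 -0.314 0.295
outer loop
vertex 4.756 2.949 -0.512
vertex 4.509 2.097 -0.664
vertex 5.075 3.018 -1.415
endloop
endfacet

endsolid


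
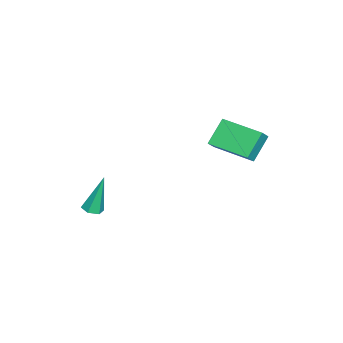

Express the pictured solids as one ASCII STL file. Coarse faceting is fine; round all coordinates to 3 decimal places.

solid 
facet normal 0.163 -0.226 -0.961
outer loop
vertex 1.408 -1.984 -2.473
vertex 0.879 -1.936 -2.574
vertex 1.203 -1.506 -2.62
endloop
endfacet
facet normal 0.854 0.448 0.266
outer loop
vertex 1.408 -1.984 -2.473
vertex 1.203 -1.506 -2.62
vertex 0.541 -1.464 -0.566
endloop
endfacet
facet normal 0.163 -0.226 -0.960
outer loop
vertex 1.203 -1.506 -2.62
vertex 0.879 -1.936 -2.574
vertex 0.674 -1.459 -2.721
endloop
endfacet
facet normal 0.087 0.996 0.008
outer loop
vertex 1.203 -1.506 -2.62
vertex 0.674 -1.459 -2.721
vertex 0.541 -1.464 -0.566
endloop
endfacet
facet normal 0.161 -0.227 -0.961
outer loop
vertex 0.674 -1.459 -2.721
vertex 0.879 -1.936 -2.574
vertex 0.351 -1.888 -2.674
endloop
endfacet
facet normal -0.800 0.597 -0.048
outer loop
vertex 0.674 -1.459 -2.721
vertex 0.351 -1.888 -2.674
vertex 0.541 -1.464 -0.566
endloop
endfacet
facet normal 0.161 -0.226 -0.961
outer loop
vertex 0.351 -1.888 -2.674
vertex 0.879 -1.936 -2.574
vertex 0.556 -2.366 -2.527
endloop
endfacet
facet normal -0.924 -0.349 0.154
outer loop
vertex 0.351 -1.888 -2.674
vertex 0.556 -2.366 -2.527
vertex 0.541 -1.464 -0.566
endloop
endfacet
facet normal 0.161 -0.226 -0.961
outer loop
vertex 0.556 -2.366 -2.527
vertex 0.879 -1.936 -2.574
vertex 1.084 -2.414 -2.427
endloop
endfacet
facet normal -0.160 -0.897 0.412
outer loop
vertex 0.556 -2.366 -2.527
vertex 1.084 -2.414 -2.427
vertex 0.541 -1.464 -0.566
endloop
endfacet
facet normal 0.163 -0.226 -0.961
outer loop
vertex 1.084 -2.414 -2.427
vertex 0.879 -1.936 -2.574
vertex 1.408 -1.984 -2.473
endloop
endfacet
facet normal 0.729 -0.499 0.468
outer loop
vertex 1.084 -2.414 -2.427
vertex 1.408 -1.984 -2.473
vertex 0.541 -1.464 -0.566
endloop
endfacet
facet normal -0.656 0.268 0.705
outer loop
vertex -3.307 2.999 1.71
vertex -2.611 5.041 1.583
vertex -3.866 3.154 1.131
endloop
endfacet
facet normal -0.323 -0.945 0.059
outer loop
vertex -2.849 2.739 0.037
vertex -3.307 2.999 1.71
vertex -3.866 3.154 1.131
endloop
endfacet
facet normal -0.656 0.267 0.706
outer loop
vertex -3.866 3.154 1.131
vertex -2.611 5.041 1.583
vertex -3.171 5.195 1.004
endloop
endfacet
facet normal -0.683 0.189 -0.706
outer loop
vertex -3.171 5.195 1.004
vertex -2.849 2.739 0.037
vertex -3.866 3.154 1.131
endloop
endfacet
facet normal 0.683 -0.189 0.706
outer loop
vertex -3.307 2.999 1.71
vertex -1.594 4.626 0.489
vertex -2.611 5.041 1.583
endloop
endfacet
facet normal -0.321 -0.945 0.059
outer loop
vertex -2.289 2.585 0.616
vertex -3.307 2.999 1.71
vertex -2.849 2.739 0.037
endloop
endfacet
facet normal 0.682 -0.188 0.706
outer loop
vertex -2.289 2.585 0.616
vertex -1.594 4.626 0.489
vertex -3.307 2.999 1.71
endloop
endfacet
facet normal 0.322 0.945 -0.060
outer loop
vertex -2.611 5.041 1.583
vertex -1.594 4.626 0.489
vertex -3.171 5.195 1.004
endloop
endfacet
facet normal -0.682 0.189 -0.706
outer loop
vertex -2.153 4.781 -0.09
vertex -2.849 2.739 0.037
vertex -3.171 5.195 1.004
endloop
endfacet
facet normal 0.322 0.945 -0.058
outer loop
vertex -3.171 5.195 1.004
vertex -1.594 4.626 0.489
vertex -2.153 4.781 -0.09
endloop
endfacet
facet normal 0.656 -0.268 -0.706
outer loop
vertex -2.153 4.781 -0.09
vertex -2.289 2.585 0.616
vertex -2.849 2.739 0.037
endloop
endfacet
facet normal 0.656 -0.267 -0.705
outer loop
vertex -1.594 4.626 0.489
vertex -2.289 2.585 0.616
vertex -2.153 4.781 -0.09
endloop
endfacet

endsolid


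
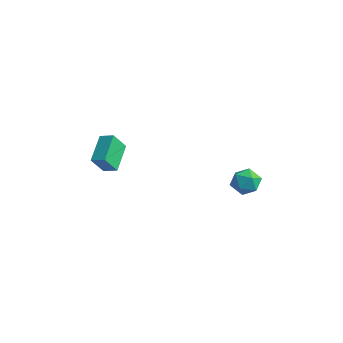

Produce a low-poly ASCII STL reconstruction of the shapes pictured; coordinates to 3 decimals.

solid 
facet normal -0.889 -0.307 -0.341
outer loop
vertex -1.14 -5.134 3.225
vertex -1.994 -3.595 4.065
vertex -0.943 -4.367 2.022
endloop
endfacet
facet normal 0.438 -0.789 -0.431
outer loop
vertex -0.126 -4.085 2.335
vertex -1.14 -5.134 3.225
vertex -0.943 -4.367 2.022
endloop
endfacet
facet normal -0.888 -0.308 -0.341
outer loop
vertex -0.943 -4.367 2.022
vertex -1.994 -3.595 4.065
vertex -1.798 -2.829 2.862
endloop
endfacet
facet normal 0.136 0.532 -0.836
outer loop
vertex -1.798 -2.829 2.862
vertex -0.126 -4.085 2.335
vertex -0.943 -4.367 2.022
endloop
endfacet
facet normal -0.137 -0.532 0.836
outer loop
vertex -1.14 -5.134 3.225
vertex -1.177 -3.313 4.378
vertex -1.994 -3.595 4.065
endloop
endfacet
facet normal 0.438 -0.789 -0.431
outer loop
vertex -0.322 -4.851 3.538
vertex -1.14 -5.134 3.225
vertex -0.126 -4.085 2.335
endloop
endfacet
facet normal -0.136 -0.532 0.836
outer loop
vertex -0.322 -4.851 3.538
vertex -1.177 -3.313 4.378
vertex -1.14 -5.134 3.225
endloop
endfacet
facet normal -0.438 0.789 0.431
outer loop
vertex -1.994 -3.595 4.065
vertex -1.177 -3.313 4.378
vertex -1.798 -2.829 2.862
endloop
endfacet
facet normal 0.136 0.532 -0.836
outer loop
vertex -0.98 -2.546 3.175
vertex -0.126 -4.085 2.335
vertex -1.798 -2.829 2.862
endloop
endfacet
facet normal -0.438 0.789 0.431
outer loop
vertex -1.798 -2.829 2.862
vertex -1.177 -3.313 4.378
vertex -0.98 -2.546 3.175
endloop
endfacet
facet normal 0.889 0.307 0.340
outer loop
vertex -0.98 -2.546 3.175
vertex -0.322 -4.851 3.538
vertex -0.126 -4.085 2.335
endloop
endfacet
facet normal 0.888 0.307 0.341
outer loop
vertex -1.177 -3.313 4.378
vertex -0.322 -4.851 3.538
vertex -0.98 -2.546 3.175
endloop
endfacet
facet normal -0.634 0.640 0.435
outer loop
vertex 2.356 4.456 -1.356
vertex 1.79 3.673 -1.029
vertex 2.549 4.03 -0.449
endloop
endfacet
facet normal 0.028 0.907 0.420
outer loop
vertex 2.356 4.456 -1.356
vertex 2.549 4.03 -0.449
vertex 3.319 4.291 -1.064
endloop
endfacet
facet normal 0.239 0.935 -0.260
outer loop
vertex 2.356 4.456 -1.356
vertex 3.319 4.291 -1.064
vertex 3.037 4.096 -2.024
endloop
endfacet
facet normal -0.292 0.685 -0.667
outer loop
vertex 2.356 4.456 -1.356
vertex 3.037 4.096 -2.024
vertex 2.091 3.713 -2.003
endloop
endfacet
facet normal -0.832 0.502 -0.236
outer loop
vertex 2.356 4.456 -1.356
vertex 2.091 3.713 -2.003
vertex 1.79 3.673 -1.029
endloop
endfacet
facet normal 0.457 0.454 0.765
outer loop
vertex 3.319 4.291 -1.064
vertex 2.549 4.03 -0.449
vertex 3.349 3.407 -0.557
endloop
endfacet
facet normal -0.613 0.021 0.790
outer loop
vertex 2.549 4.03 -0.449
vertex 1.79 3.673 -1.029
vertex 2.403 3.024 -0.536
endloop
endfacet
facet normal -0.933 -0.202 -0.297
outer loop
vertex 1.79 3.673 -1.029
vertex 2.091 3.713 -2.003
vertex 2.121 2.829 -1.496
endloop
endfacet
facet normal -0.060 0.095 -0.994
outer loop
vertex 2.091 3.713 -2.003
vertex 3.037 4.096 -2.024
vertex 2.891 3.09 -2.111
endloop
endfacet
facet normal 0.799 0.499 -0.336
outer loop
vertex 3.037 4.096 -2.024
vertex 3.319 4.291 -1.064
vertex 3.65 3.447 -1.531
endloop
endfacet
facet normal 0.292 -0.685 0.667
outer loop
vertex 3.084 2.664 -1.204
vertex 3.349 3.407 -0.557
vertex 2.403 3.024 -0.536
endloop
endfacet
facet normal -0.239 -0.935 0.260
outer loop
vertex 3.084 2.664 -1.204
vertex 2.403 3.024 -0.536
vertex 2.121 2.829 -1.496
endloop
endfacet
facet normal -0.028 -0.907 -0.420
outer loop
vertex 3.084 2.664 -1.204
vertex 2.121 2.829 -1.496
vertex 2.891 3.09 -2.111
endloop
endfacet
facet normal 0.634 -0.640 -0.435
outer loop
vertex 3.084 2.664 -1.204
vertex 2.891 3.09 -2.111
vertex 3.65 3.447 -1.531
endloop
endfacet
facet normal 0.832 -0.502 0.236
outer loop
vertex 3.084 2.664 -1.204
vertex 3.65 3.447 -1.531
vertex 3.349 3.407 -0.557
endloop
endfacet
facet normal 0.060 -0.095 0.994
outer loop
vertex 2.403 3.024 -0.536
vertex 3.349 3.407 -0.557
vertex 2.549 4.03 -0.449
endloop
endfacet
facet normal -0.799 -0.499 0.336
outer loop
vertex 2.121 2.829 -1.496
vertex 2.403 3.024 -0.536
vertex 1.79 3.673 -1.029
endloop
endfacet
facet normal -0.457 -0.454 -0.765
outer loop
vertex 2.891 3.09 -2.111
vertex 2.121 2.829 -1.496
vertex 2.091 3.713 -2.003
endloop
endfacet
facet normal 0.613 -0.021 -0.790
outer loop
vertex 3.65 3.447 -1.531
vertex 2.891 3.09 -2.111
vertex 3.037 4.096 -2.024
endloop
endfacet
facet normal 0.933 0.202 0.297
outer loop
vertex 3.349 3.407 -0.557
vertex 3.65 3.447 -1.531
vertex 3.319 4.291 -1.064
endloop
endfacet

endsolid


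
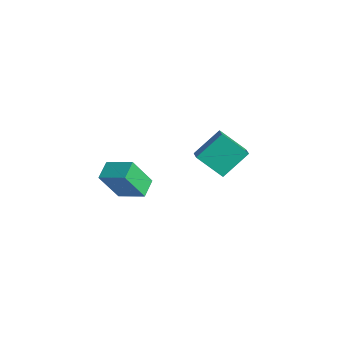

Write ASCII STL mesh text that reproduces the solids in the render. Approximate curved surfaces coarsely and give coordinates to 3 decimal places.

solid 
facet normal -0.589 0.732 0.343
outer loop
vertex 2.265 -3.626 0.531
vertex 3.69 -2.789 1.192
vertex 2.505 -2.551 -1.35
endloop
endfacet
facet normal -0.800 -0.471 -0.371
outer loop
vertex 3.23 -3.451 -1.772
vertex 2.265 -3.626 0.531
vertex 2.505 -2.551 -1.35
endloop
endfacet
facet normal -0.589 0.732 0.343
outer loop
vertex 2.505 -2.551 -1.35
vertex 3.69 -2.789 1.192
vertex 3.93 -1.714 -0.69
endloop
endfacet
facet normal 0.110 0.493 -0.863
outer loop
vertex 3.93 -1.714 -0.69
vertex 3.23 -3.451 -1.772
vertex 2.505 -2.551 -1.35
endloop
endfacet
facet normal -0.110 -0.493 0.863
outer loop
vertex 2.265 -3.626 0.531
vertex 4.415 -3.689 0.77
vertex 3.69 -2.789 1.192
endloop
endfacet
facet normal -0.800 -0.471 -0.371
outer loop
vertex 2.99 -4.526 0.11
vertex 2.265 -3.626 0.531
vertex 3.23 -3.451 -1.772
endloop
endfacet
facet normal -0.110 -0.493 0.863
outer loop
vertex 2.99 -4.526 0.11
vertex 4.415 -3.689 0.77
vertex 2.265 -3.626 0.531
endloop
endfacet
facet normal 0.800 0.471 0.371
outer loop
vertex 3.69 -2.789 1.192
vertex 4.415 -3.689 0.77
vertex 3.93 -1.714 -0.69
endloop
endfacet
facet normal 0.111 0.493 -0.863
outer loop
vertex 4.655 -2.614 -1.111
vertex 3.23 -3.451 -1.772
vertex 3.93 -1.714 -0.69
endloop
endfacet
facet normal 0.800 0.471 0.371
outer loop
vertex 3.93 -1.714 -0.69
vertex 4.415 -3.689 0.77
vertex 4.655 -2.614 -1.111
endloop
endfacet
facet normal 0.589 -0.732 -0.343
outer loop
vertex 4.655 -2.614 -1.111
vertex 2.99 -4.526 0.11
vertex 3.23 -3.451 -1.772
endloop
endfacet
facet normal 0.589 -0.732 -0.343
outer loop
vertex 4.415 -3.689 0.77
vertex 2.99 -4.526 0.11
vertex 4.655 -2.614 -1.111
endloop
endfacet
facet normal -0.553 -0.519 0.652
outer loop
vertex 3.094 1.605 -0.7
vertex 3.155 3.261 0.671
vertex 2.186 2.01 -1.148
endloop
endfacet
facet normal -0.029 -0.770 -0.637
outer loop
vertex 3.325 3.079 -2.491
vertex 3.094 1.605 -0.7
vertex 2.186 2.01 -1.148
endloop
endfacet
facet normal -0.553 -0.519 0.652
outer loop
vertex 2.186 2.01 -1.148
vertex 3.155 3.261 0.671
vertex 2.247 3.665 0.223
endloop
endfacet
facet normal -0.833 0.371 -0.411
outer loop
vertex 2.247 3.665 0.223
vertex 3.325 3.079 -2.491
vertex 2.186 2.01 -1.148
endloop
endfacet
facet normal 0.833 -0.371 0.411
outer loop
vertex 3.094 1.605 -0.7
vertex 4.294 4.33 -0.672
vertex 3.155 3.261 0.671
endloop
endfacet
facet normal -0.028 -0.770 -0.637
outer loop
vertex 4.233 2.675 -2.043
vertex 3.094 1.605 -0.7
vertex 3.325 3.079 -2.491
endloop
endfacet
facet normal 0.833 -0.371 0.411
outer loop
vertex 4.233 2.675 -2.043
vertex 4.294 4.33 -0.672
vertex 3.094 1.605 -0.7
endloop
endfacet
facet normal 0.028 0.770 0.637
outer loop
vertex 3.155 3.261 0.671
vertex 4.294 4.33 -0.672
vertex 2.247 3.665 0.223
endloop
endfacet
facet normal -0.833 0.371 -0.411
outer loop
vertex 3.386 4.735 -1.12
vertex 3.325 3.079 -2.491
vertex 2.247 3.665 0.223
endloop
endfacet
facet normal 0.029 0.770 0.638
outer loop
vertex 2.247 3.665 0.223
vertex 4.294 4.33 -0.672
vertex 3.386 4.735 -1.12
endloop
endfacet
facet normal 0.553 0.519 -0.652
outer loop
vertex 3.386 4.735 -1.12
vertex 4.233 2.675 -2.043
vertex 3.325 3.079 -2.491
endloop
endfacet
facet normal 0.553 0.519 -0.651
outer loop
vertex 4.294 4.33 -0.672
vertex 4.233 2.675 -2.043
vertex 3.386 4.735 -1.12
endloop
endfacet

endsolid


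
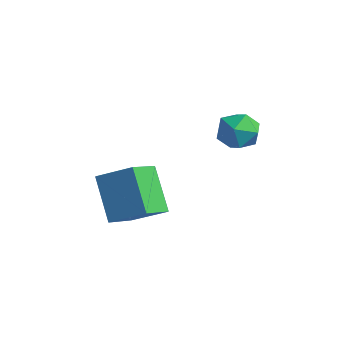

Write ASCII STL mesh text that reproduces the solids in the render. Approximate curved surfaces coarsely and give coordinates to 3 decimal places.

solid 
facet normal -0.622 0.159 0.767
outer loop
vertex 1.73 -0.996 2.266
vertex 2.897 -0.186 3.044
vertex 1.263 0.298 1.619
endloop
endfacet
facet normal -0.720 -0.500 -0.481
outer loop
vertex 2.563 -0.034 0.016
vertex 1.73 -0.996 2.266
vertex 1.263 0.298 1.619
endloop
endfacet
facet normal -0.622 0.159 0.767
outer loop
vertex 1.263 0.298 1.619
vertex 2.897 -0.186 3.044
vertex 2.43 1.108 2.397
endloop
endfacet
facet normal -0.307 0.851 -0.425
outer loop
vertex 2.43 1.108 2.397
vertex 2.563 -0.034 0.016
vertex 1.263 0.298 1.619
endloop
endfacet
facet normal 0.307 -0.851 0.425
outer loop
vertex 1.73 -0.996 2.266
vertex 4.197 -0.518 1.441
vertex 2.897 -0.186 3.044
endloop
endfacet
facet normal -0.720 -0.500 -0.481
outer loop
vertex 3.03 -1.328 0.663
vertex 1.73 -0.996 2.266
vertex 2.563 -0.034 0.016
endloop
endfacet
facet normal 0.307 -0.851 0.425
outer loop
vertex 3.03 -1.328 0.663
vertex 4.197 -0.518 1.441
vertex 1.73 -0.996 2.266
endloop
endfacet
facet normal 0.720 0.500 0.481
outer loop
vertex 2.897 -0.186 3.044
vertex 4.197 -0.518 1.441
vertex 2.43 1.108 2.397
endloop
endfacet
facet normal -0.307 0.851 -0.425
outer loop
vertex 3.73 0.776 0.794
vertex 2.563 -0.034 0.016
vertex 2.43 1.108 2.397
endloop
endfacet
facet normal 0.720 0.500 0.481
outer loop
vertex 2.43 1.108 2.397
vertex 4.197 -0.518 1.441
vertex 3.73 0.776 0.794
endloop
endfacet
facet normal 0.622 -0.159 -0.767
outer loop
vertex 3.73 0.776 0.794
vertex 3.03 -1.328 0.663
vertex 2.563 -0.034 0.016
endloop
endfacet
facet normal 0.622 -0.159 -0.767
outer loop
vertex 4.197 -0.518 1.441
vertex 3.03 -1.328 0.663
vertex 3.73 0.776 0.794
endloop
endfacet
facet normal -0.923 0.354 -0.148
outer loop
vertex 3.311 4.383 3.425
vertex 2.952 3.57 3.719
vertex 3.117 4.257 4.332
endloop
endfacet
facet normal -0.473 0.881 0.021
outer loop
vertex 3.311 4.383 3.425
vertex 3.117 4.257 4.332
vertex 3.908 4.688 4.078
endloop
endfacet
facet normal 0.052 0.886 -0.462
outer loop
vertex 3.311 4.383 3.425
vertex 3.908 4.688 4.078
vertex 4.232 4.267 3.307
endloop
endfacet
facet normal -0.073 0.362 -0.929
outer loop
vertex 3.311 4.383 3.425
vertex 4.232 4.267 3.307
vertex 3.641 3.577 3.085
endloop
endfacet
facet normal -0.677 0.033 -0.735
outer loop
vertex 3.311 4.383 3.425
vertex 3.641 3.577 3.085
vertex 2.952 3.57 3.719
endloop
endfacet
facet normal -0.187 0.730 0.658
outer loop
vertex 3.908 4.688 4.078
vertex 3.117 4.257 4.332
vertex 3.919 4.063 4.775
endloop
endfacet
facet normal -0.915 -0.123 0.384
outer loop
vertex 3.117 4.257 4.332
vertex 2.952 3.57 3.719
vertex 3.328 3.373 4.553
endloop
endfacet
facet normal -0.516 -0.642 -0.567
outer loop
vertex 2.952 3.57 3.719
vertex 3.641 3.577 3.085
vertex 3.652 2.952 3.782
endloop
endfacet
facet normal 0.460 -0.110 -0.881
outer loop
vertex 3.641 3.577 3.085
vertex 4.232 4.267 3.307
vertex 4.443 3.383 3.528
endloop
endfacet
facet normal 0.663 0.738 -0.125
outer loop
vertex 4.232 4.267 3.307
vertex 3.908 4.688 4.078
vertex 4.608 4.07 4.141
endloop
endfacet
facet normal 0.073 -0.362 0.929
outer loop
vertex 4.249 3.257 4.435
vertex 3.919 4.063 4.775
vertex 3.328 3.373 4.553
endloop
endfacet
facet normal -0.052 -0.886 0.462
outer loop
vertex 4.249 3.257 4.435
vertex 3.328 3.373 4.553
vertex 3.652 2.952 3.782
endloop
endfacet
facet normal 0.473 -0.881 -0.021
outer loop
vertex 4.249 3.257 4.435
vertex 3.652 2.952 3.782
vertex 4.443 3.383 3.528
endloop
endfacet
facet normal 0.923 -0.354 0.148
outer loop
vertex 4.249 3.257 4.435
vertex 4.443 3.383 3.528
vertex 4.608 4.07 4.141
endloop
endfacet
facet normal 0.677 -0.033 0.735
outer loop
vertex 4.249 3.257 4.435
vertex 4.608 4.07 4.141
vertex 3.919 4.063 4.775
endloop
endfacet
facet normal -0.460 0.110 0.881
outer loop
vertex 3.328 3.373 4.553
vertex 3.919 4.063 4.775
vertex 3.117 4.257 4.332
endloop
endfacet
facet normal -0.663 -0.738 0.125
outer loop
vertex 3.652 2.952 3.782
vertex 3.328 3.373 4.553
vertex 2.952 3.57 3.719
endloop
endfacet
facet normal 0.187 -0.730 -0.658
outer loop
vertex 4.443 3.383 3.528
vertex 3.652 2.952 3.782
vertex 3.641 3.577 3.085
endloop
endfacet
facet normal 0.915 0.123 -0.384
outer loop
vertex 4.608 4.07 4.141
vertex 4.443 3.383 3.528
vertex 4.232 4.267 3.307
endloop
endfacet
facet normal 0.516 0.642 0.567
outer loop
vertex 3.919 4.063 4.775
vertex 4.608 4.07 4.141
vertex 3.908 4.688 4.078
endloop
endfacet

endsolid


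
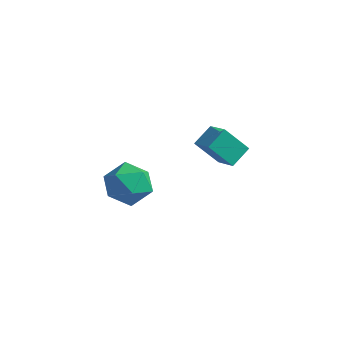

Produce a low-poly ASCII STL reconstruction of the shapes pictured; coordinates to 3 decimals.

solid 
facet normal -0.590 -0.312 0.745
outer loop
vertex 1.049 0.82 2.553
vertex 1.225 1.727 3.072
vertex 0.085 1.324 2.0
endloop
endfacet
facet normal -0.166 -0.856 -0.490
outer loop
vertex 0.935 1.773 0.928
vertex 1.049 0.82 2.553
vertex 0.085 1.324 2.0
endloop
endfacet
facet normal -0.590 -0.312 0.745
outer loop
vertex 0.085 1.324 2.0
vertex 1.225 1.727 3.072
vertex 0.261 2.231 2.519
endloop
endfacet
facet normal -0.790 0.413 -0.453
outer loop
vertex 0.261 2.231 2.519
vertex 0.935 1.773 0.928
vertex 0.085 1.324 2.0
endloop
endfacet
facet normal 0.790 -0.413 0.453
outer loop
vertex 1.049 0.82 2.553
vertex 2.075 2.176 2.0
vertex 1.225 1.727 3.072
endloop
endfacet
facet normal -0.166 -0.856 -0.490
outer loop
vertex 1.899 1.269 1.481
vertex 1.049 0.82 2.553
vertex 0.935 1.773 0.928
endloop
endfacet
facet normal 0.790 -0.413 0.453
outer loop
vertex 1.899 1.269 1.481
vertex 2.075 2.176 2.0
vertex 1.049 0.82 2.553
endloop
endfacet
facet normal 0.166 0.856 0.490
outer loop
vertex 1.225 1.727 3.072
vertex 2.075 2.176 2.0
vertex 0.261 2.231 2.519
endloop
endfacet
facet normal -0.790 0.413 -0.453
outer loop
vertex 1.111 2.68 1.447
vertex 0.935 1.773 0.928
vertex 0.261 2.231 2.519
endloop
endfacet
facet normal 0.166 0.856 0.490
outer loop
vertex 0.261 2.231 2.519
vertex 2.075 2.176 2.0
vertex 1.111 2.68 1.447
endloop
endfacet
facet normal 0.590 0.312 -0.745
outer loop
vertex 1.111 2.68 1.447
vertex 1.899 1.269 1.481
vertex 0.935 1.773 0.928
endloop
endfacet
facet normal 0.590 0.312 -0.745
outer loop
vertex 2.075 2.176 2.0
vertex 1.899 1.269 1.481
vertex 1.111 2.68 1.447
endloop
endfacet
facet normal -0.876 0.396 0.275
outer loop
vertex -0.902 -2.094 2.036
vertex -1.191 -3.018 2.447
vertex -0.686 -2.313 3.041
endloop
endfacet
facet normal -0.363 0.891 0.272
outer loop
vertex -0.902 -2.094 2.036
vertex -0.686 -2.313 3.041
vertex 0.034 -1.837 2.441
endloop
endfacet
facet normal -0.085 0.919 -0.386
outer loop
vertex -0.902 -2.094 2.036
vertex 0.034 -1.837 2.441
vertex -0.026 -2.248 1.475
endloop
endfacet
facet normal -0.428 0.441 -0.789
outer loop
vertex -0.902 -2.094 2.036
vertex -0.026 -2.248 1.475
vertex -0.783 -2.978 1.478
endloop
endfacet
facet normal -0.917 0.117 -0.381
outer loop
vertex -0.902 -2.094 2.036
vertex -0.783 -2.978 1.478
vertex -1.191 -3.018 2.447
endloop
endfacet
facet normal 0.151 0.678 0.719
outer loop
vertex 0.034 -1.837 2.441
vertex -0.686 -2.313 3.041
vertex 0.323 -2.602 3.102
endloop
endfacet
facet normal -0.680 -0.123 0.723
outer loop
vertex -0.686 -2.313 3.041
vertex -1.191 -3.018 2.447
vertex -0.434 -3.332 3.105
endloop
endfacet
facet normal -0.746 -0.574 -0.338
outer loop
vertex -1.191 -3.018 2.447
vertex -0.783 -2.978 1.478
vertex -0.494 -3.743 2.139
endloop
endfacet
facet normal 0.046 -0.051 -0.998
outer loop
vertex -0.783 -2.978 1.478
vertex -0.026 -2.248 1.475
vertex 0.226 -3.267 1.539
endloop
endfacet
facet normal 0.599 0.723 -0.345
outer loop
vertex -0.026 -2.248 1.475
vertex 0.034 -1.837 2.441
vertex 0.731 -2.562 2.133
endloop
endfacet
facet normal 0.428 -0.441 0.789
outer loop
vertex 0.442 -3.486 2.544
vertex 0.323 -2.602 3.102
vertex -0.434 -3.332 3.105
endloop
endfacet
facet normal 0.085 -0.919 0.386
outer loop
vertex 0.442 -3.486 2.544
vertex -0.434 -3.332 3.105
vertex -0.494 -3.743 2.139
endloop
endfacet
facet normal 0.363 -0.891 -0.272
outer loop
vertex 0.442 -3.486 2.544
vertex -0.494 -3.743 2.139
vertex 0.226 -3.267 1.539
endloop
endfacet
facet normal 0.876 -0.396 -0.275
outer loop
vertex 0.442 -3.486 2.544
vertex 0.226 -3.267 1.539
vertex 0.731 -2.562 2.133
endloop
endfacet
facet normal 0.917 -0.117 0.381
outer loop
vertex 0.442 -3.486 2.544
vertex 0.731 -2.562 2.133
vertex 0.323 -2.602 3.102
endloop
endfacet
facet normal -0.046 0.051 0.998
outer loop
vertex -0.434 -3.332 3.105
vertex 0.323 -2.602 3.102
vertex -0.686 -2.313 3.041
endloop
endfacet
facet normal -0.599 -0.723 0.345
outer loop
vertex -0.494 -3.743 2.139
vertex -0.434 -3.332 3.105
vertex -1.191 -3.018 2.447
endloop
endfacet
facet normal -0.151 -0.678 -0.719
outer loop
vertex 0.226 -3.267 1.539
vertex -0.494 -3.743 2.139
vertex -0.783 -2.978 1.478
endloop
endfacet
facet normal 0.680 0.123 -0.723
outer loop
vertex 0.731 -2.562 2.133
vertex 0.226 -3.267 1.539
vertex -0.026 -2.248 1.475
endloop
endfacet
facet normal 0.746 0.574 0.338
outer loop
vertex 0.323 -2.602 3.102
vertex 0.731 -2.562 2.133
vertex 0.034 -1.837 2.441
endloop
endfacet

endsolid


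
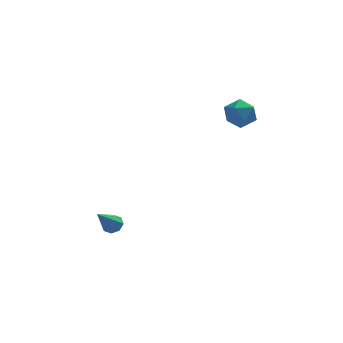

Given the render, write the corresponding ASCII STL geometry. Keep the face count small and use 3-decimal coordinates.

solid 
facet normal -0.871 -0.304 0.385
outer loop
vertex 1.687 -1.851 3.637
vertex 1.738 -2.587 3.171
vertex 2.081 -2.554 3.973
endloop
endfacet
facet normal -0.521 0.112 0.846
outer loop
vertex 1.687 -1.851 3.637
vertex 2.081 -2.554 3.973
vertex 2.432 -1.763 4.084
endloop
endfacet
facet normal -0.407 0.743 0.532
outer loop
vertex 1.687 -1.851 3.637
vertex 2.432 -1.763 4.084
vertex 2.306 -1.307 3.351
endloop
endfacet
facet normal -0.687 0.716 -0.124
outer loop
vertex 1.687 -1.851 3.637
vertex 2.306 -1.307 3.351
vertex 1.877 -1.816 2.786
endloop
endfacet
facet normal -0.974 0.068 -0.215
outer loop
vertex 1.687 -1.851 3.637
vertex 1.877 -1.816 2.786
vertex 1.738 -2.587 3.171
endloop
endfacet
facet normal 0.113 -0.187 0.976
outer loop
vertex 2.432 -1.763 4.084
vertex 2.081 -2.554 3.973
vertex 2.943 -2.444 3.894
endloop
endfacet
facet normal -0.453 -0.862 0.229
outer loop
vertex 2.081 -2.554 3.973
vertex 1.738 -2.587 3.171
vertex 2.514 -2.953 3.329
endloop
endfacet
facet normal -0.620 -0.258 -0.741
outer loop
vertex 1.738 -2.587 3.171
vertex 1.877 -1.816 2.786
vertex 2.388 -2.497 2.596
endloop
endfacet
facet normal -0.155 0.790 -0.594
outer loop
vertex 1.877 -1.816 2.786
vertex 2.306 -1.307 3.351
vertex 2.739 -1.706 2.707
endloop
endfacet
facet normal 0.298 0.833 0.467
outer loop
vertex 2.306 -1.307 3.351
vertex 2.432 -1.763 4.084
vertex 3.082 -1.673 3.509
endloop
endfacet
facet normal 0.687 -0.716 0.124
outer loop
vertex 3.133 -2.409 3.043
vertex 2.943 -2.444 3.894
vertex 2.514 -2.953 3.329
endloop
endfacet
facet normal 0.407 -0.743 -0.532
outer loop
vertex 3.133 -2.409 3.043
vertex 2.514 -2.953 3.329
vertex 2.388 -2.497 2.596
endloop
endfacet
facet normal 0.521 -0.112 -0.846
outer loop
vertex 3.133 -2.409 3.043
vertex 2.388 -2.497 2.596
vertex 2.739 -1.706 2.707
endloop
endfacet
facet normal 0.871 0.304 -0.385
outer loop
vertex 3.133 -2.409 3.043
vertex 2.739 -1.706 2.707
vertex 3.082 -1.673 3.509
endloop
endfacet
facet normal 0.974 -0.068 0.215
outer loop
vertex 3.133 -2.409 3.043
vertex 3.082 -1.673 3.509
vertex 2.943 -2.444 3.894
endloop
endfacet
facet normal 0.155 -0.790 0.594
outer loop
vertex 2.514 -2.953 3.329
vertex 2.943 -2.444 3.894
vertex 2.081 -2.554 3.973
endloop
endfacet
facet normal -0.298 -0.833 -0.467
outer loop
vertex 2.388 -2.497 2.596
vertex 2.514 -2.953 3.329
vertex 1.738 -2.587 3.171
endloop
endfacet
facet normal -0.113 0.187 -0.976
outer loop
vertex 2.739 -1.706 2.707
vertex 2.388 -2.497 2.596
vertex 1.877 -1.816 2.786
endloop
endfacet
facet normal 0.453 0.862 -0.229
outer loop
vertex 3.082 -1.673 3.509
vertex 2.739 -1.706 2.707
vertex 2.306 -1.307 3.351
endloop
endfacet
facet normal 0.620 0.258 0.741
outer loop
vertex 2.943 -2.444 3.894
vertex 3.082 -1.673 3.509
vertex 2.432 -1.763 4.084
endloop
endfacet
facet normal 0.390 0.523 -0.758
outer loop
vertex -3.288 -3.477 -3.453
vertex -3.583 -3.038 -3.302
vertex -3.083 -3.231 -3.178
endloop
endfacet
facet normal 0.654 -0.737 0.172
outer loop
vertex -3.288 -3.477 -3.453
vertex -3.083 -3.231 -3.178
vertex -4.317 -4.022 -1.878
endloop
endfacet
facet normal 0.390 0.524 -0.757
outer loop
vertex -3.083 -3.231 -3.178
vertex -3.583 -3.038 -3.302
vertex -3.172 -2.873 -2.976
endloop
endfacet
facet normal 0.763 -0.163 0.625
outer loop
vertex -3.083 -3.231 -3.178
vertex -3.172 -2.873 -2.976
vertex -4.317 -4.022 -1.878
endloop
endfacet
facet normal 0.391 0.523 -0.758
outer loop
vertex -3.172 -2.873 -2.976
vertex -3.583 -3.038 -3.302
vertex -3.501 -2.611 -2.965
endloop
endfacet
facet normal 0.366 0.425 0.827
outer loop
vertex -3.172 -2.873 -2.976
vertex -3.501 -2.611 -2.965
vertex -4.317 -4.022 -1.878
endloop
endfacet
facet normal 0.390 0.523 -0.758
outer loop
vertex -3.501 -2.611 -2.965
vertex -3.583 -3.038 -3.302
vertex -3.879 -2.599 -3.151
endloop
endfacet
facet normal -0.304 0.685 0.662
outer loop
vertex -3.501 -2.611 -2.965
vertex -3.879 -2.599 -3.151
vertex -4.317 -4.022 -1.878
endloop
endfacet
facet normal 0.391 0.524 -0.757
outer loop
vertex -3.879 -2.599 -3.151
vertex -3.583 -3.038 -3.302
vertex -4.083 -2.844 -3.426
endloop
endfacet
facet normal -0.858 0.464 0.223
outer loop
vertex -3.879 -2.599 -3.151
vertex -4.083 -2.844 -3.426
vertex -4.317 -4.022 -1.878
endloop
endfacet
facet normal 0.391 0.523 -0.757
outer loop
vertex -4.083 -2.844 -3.426
vertex -3.583 -3.038 -3.302
vertex -3.994 -3.203 -3.628
endloop
endfacet
facet normal -0.967 -0.110 -0.230
outer loop
vertex -4.083 -2.844 -3.426
vertex -3.994 -3.203 -3.628
vertex -4.317 -4.022 -1.878
endloop
endfacet
facet normal 0.391 0.523 -0.758
outer loop
vertex -3.994 -3.203 -3.628
vertex -3.583 -3.038 -3.302
vertex -3.665 -3.465 -3.639
endloop
endfacet
facet normal -0.571 -0.698 -0.432
outer loop
vertex -3.994 -3.203 -3.628
vertex -3.665 -3.465 -3.639
vertex -4.317 -4.022 -1.878
endloop
endfacet
facet normal 0.390 0.523 -0.758
outer loop
vertex -3.665 -3.465 -3.639
vertex -3.583 -3.038 -3.302
vertex -3.288 -3.477 -3.453
endloop
endfacet
facet normal 0.101 -0.959 -0.266
outer loop
vertex -3.665 -3.465 -3.639
vertex -3.288 -3.477 -3.453
vertex -4.317 -4.022 -1.878
endloop
endfacet

endsolid


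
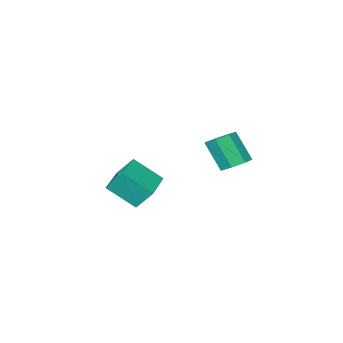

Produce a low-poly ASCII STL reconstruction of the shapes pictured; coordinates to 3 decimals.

solid 
facet normal -0.529 0.560 -0.637
outer loop
vertex 0.148 2.782 -0.374
vertex 1.724 4.083 -0.54
vertex 0.604 2.106 -1.347
endloop
endfacet
facet normal -0.769 -0.634 0.080
outer loop
vertex 1.556 1.097 -0.2
vertex 0.148 2.782 -0.374
vertex 0.604 2.106 -1.347
endloop
endfacet
facet normal -0.529 0.560 -0.638
outer loop
vertex 0.604 2.106 -1.347
vertex 1.724 4.083 -0.54
vertex 2.18 3.406 -1.513
endloop
endfacet
facet normal 0.359 -0.533 -0.766
outer loop
vertex 2.18 3.406 -1.513
vertex 1.556 1.097 -0.2
vertex 0.604 2.106 -1.347
endloop
endfacet
facet normal -0.359 0.533 0.766
outer loop
vertex 0.148 2.782 -0.374
vertex 2.676 3.074 0.607
vertex 1.724 4.083 -0.54
endloop
endfacet
facet normal -0.769 -0.634 0.081
outer loop
vertex 1.1 1.774 0.773
vertex 0.148 2.782 -0.374
vertex 1.556 1.097 -0.2
endloop
endfacet
facet normal -0.359 0.533 0.766
outer loop
vertex 1.1 1.774 0.773
vertex 2.676 3.074 0.607
vertex 0.148 2.782 -0.374
endloop
endfacet
facet normal 0.769 0.634 -0.081
outer loop
vertex 1.724 4.083 -0.54
vertex 2.676 3.074 0.607
vertex 2.18 3.406 -1.513
endloop
endfacet
facet normal 0.359 -0.533 -0.766
outer loop
vertex 3.132 2.398 -0.366
vertex 1.556 1.097 -0.2
vertex 2.18 3.406 -1.513
endloop
endfacet
facet normal 0.769 0.634 -0.081
outer loop
vertex 2.18 3.406 -1.513
vertex 2.676 3.074 0.607
vertex 3.132 2.398 -0.366
endloop
endfacet
facet normal 0.529 -0.560 0.638
outer loop
vertex 3.132 2.398 -0.366
vertex 1.1 1.774 0.773
vertex 1.556 1.097 -0.2
endloop
endfacet
facet normal 0.529 -0.560 0.637
outer loop
vertex 2.676 3.074 0.607
vertex 1.1 1.774 0.773
vertex 3.132 2.398 -0.366
endloop
endfacet
facet normal -0.147 0.479 -0.865
outer loop
vertex -3.003 3.109 -0.531
vertex -3.805 3.242 -0.321
vertex -3.136 3.726 -0.167
endloop
endfacet
facet normal 0.972 0.231 -0.037
outer loop
vertex -3.003 3.109 -0.531
vertex -3.136 3.726 -0.167
vertex -2.732 2.224 1.072
endloop
endfacet
facet normal 0.972 0.231 -0.037
outer loop
vertex -2.732 2.224 1.072
vertex -3.136 3.726 -0.167
vertex -2.865 2.842 1.435
endloop
endfacet
facet normal 0.146 -0.478 0.866
outer loop
vertex -2.732 2.224 1.072
vertex -2.865 2.842 1.435
vertex -3.535 2.358 1.281
endloop
endfacet
facet normal -0.146 0.478 -0.866
outer loop
vertex -3.136 3.726 -0.167
vertex -3.805 3.242 -0.321
vertex -3.774 3.979 0.08
endloop
endfacet
facet normal 0.462 0.807 0.367
outer loop
vertex -3.136 3.726 -0.167
vertex -3.774 3.979 0.08
vertex -2.865 2.842 1.435
endloop
endfacet
facet normal 0.463 0.807 0.367
outer loop
vertex -2.865 2.842 1.435
vertex -3.774 3.979 0.08
vertex -3.503 3.095 1.683
endloop
endfacet
facet normal 0.147 -0.479 0.866
outer loop
vertex -2.865 2.842 1.435
vertex -3.503 3.095 1.683
vertex -3.535 2.358 1.281
endloop
endfacet
facet normal -0.147 0.477 -0.866
outer loop
vertex -3.774 3.979 0.08
vertex -3.805 3.242 -0.321
vertex -4.435 3.677 0.026
endloop
endfacet
facet normal -0.394 0.775 0.494
outer loop
vertex -3.774 3.979 0.08
vertex -4.435 3.677 0.026
vertex -3.503 3.095 1.683
endloop
endfacet
facet normal -0.395 0.774 0.494
outer loop
vertex -3.503 3.095 1.683
vertex -4.435 3.677 0.026
vertex -4.164 2.793 1.628
endloop
endfacet
facet normal 0.147 -0.479 0.866
outer loop
vertex -3.503 3.095 1.683
vertex -4.164 2.793 1.628
vertex -3.535 2.358 1.281
endloop
endfacet
facet normal -0.146 0.479 -0.866
outer loop
vertex -4.435 3.677 0.026
vertex -3.805 3.242 -0.321
vertex -4.622 3.048 -0.29
endloop
endfacet
facet normal -0.955 0.159 0.249
outer loop
vertex -4.435 3.677 0.026
vertex -4.622 3.048 -0.29
vertex -4.164 2.793 1.628
endloop
endfacet
facet normal -0.955 0.159 0.249
outer loop
vertex -4.164 2.793 1.628
vertex -4.622 3.048 -0.29
vertex -4.351 2.163 1.312
endloop
endfacet
facet normal 0.147 -0.478 0.866
outer loop
vertex -4.164 2.793 1.628
vertex -4.351 2.163 1.312
vertex -3.535 2.358 1.281
endloop
endfacet
facet normal -0.146 0.478 -0.866
outer loop
vertex -4.622 3.048 -0.29
vertex -3.805 3.242 -0.321
vertex -4.194 2.565 -0.629
endloop
endfacet
facet normal -0.796 -0.576 -0.184
outer loop
vertex -4.622 3.048 -0.29
vertex -4.194 2.565 -0.629
vertex -4.351 2.163 1.312
endloop
endfacet
facet normal -0.797 -0.576 -0.184
outer loop
vertex -4.351 2.163 1.312
vertex -4.194 2.565 -0.629
vertex -3.924 1.68 0.973
endloop
endfacet
facet normal 0.147 -0.478 0.866
outer loop
vertex -4.351 2.163 1.312
vertex -3.924 1.68 0.973
vertex -3.535 2.358 1.281
endloop
endfacet
facet normal -0.147 0.478 -0.866
outer loop
vertex -4.194 2.565 -0.629
vertex -3.805 3.242 -0.321
vertex -3.474 2.592 -0.736
endloop
endfacet
facet normal -0.038 -0.877 -0.478
outer loop
vertex -4.194 2.565 -0.629
vertex -3.474 2.592 -0.736
vertex -3.924 1.68 0.973
endloop
endfacet
facet normal -0.038 -0.877 -0.478
outer loop
vertex -3.924 1.68 0.973
vertex -3.474 2.592 -0.736
vertex -3.203 1.707 0.866
endloop
endfacet
facet normal 0.146 -0.478 0.866
outer loop
vertex -3.924 1.68 0.973
vertex -3.203 1.707 0.866
vertex -3.535 2.358 1.281
endloop
endfacet
facet normal -0.148 0.478 -0.866
outer loop
vertex -3.474 2.592 -0.736
vertex -3.805 3.242 -0.321
vertex -3.003 3.109 -0.531
endloop
endfacet
facet normal 0.749 -0.518 -0.413
outer loop
vertex -3.474 2.592 -0.736
vertex -3.003 3.109 -0.531
vertex -3.203 1.707 0.866
endloop
endfacet
facet normal 0.749 -0.518 -0.413
outer loop
vertex -3.203 1.707 0.866
vertex -3.003 3.109 -0.531
vertex -2.732 2.224 1.072
endloop
endfacet
facet normal 0.146 -0.478 0.866
outer loop
vertex -3.203 1.707 0.866
vertex -2.732 2.224 1.072
vertex -3.535 2.358 1.281
endloop
endfacet

endsolid


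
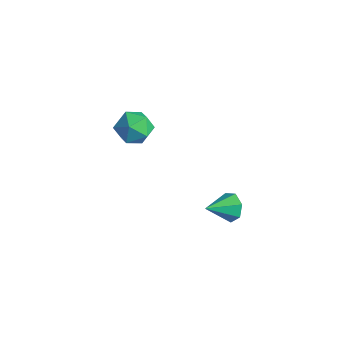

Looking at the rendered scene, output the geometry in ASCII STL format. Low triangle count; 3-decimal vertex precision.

solid 
facet normal 0.128 0.880 -0.457
outer loop
vertex 3.946 0.579 -3.885
vertex 3.572 0.877 -3.416
vertex 4.235 0.778 -3.421
endloop
endfacet
facet normal 0.723 -0.671 -0.162
outer loop
vertex 3.946 0.579 -3.885
vertex 4.235 0.778 -3.421
vertex 3.408 -0.257 -2.824
endloop
endfacet
facet normal 0.128 0.879 -0.460
outer loop
vertex 4.235 0.778 -3.421
vertex 3.572 0.877 -3.416
vertex 4.025 1.053 -2.954
endloop
endfacet
facet normal 0.782 -0.315 0.537
outer loop
vertex 4.235 0.778 -3.421
vertex 4.025 1.053 -2.954
vertex 3.408 -0.257 -2.824
endloop
endfacet
facet normal 0.127 0.879 -0.459
outer loop
vertex 4.025 1.053 -2.954
vertex 3.572 0.877 -3.416
vertex 3.474 1.195 -2.834
endloop
endfacet
facet normal 0.212 -0.003 0.977
outer loop
vertex 4.025 1.053 -2.954
vertex 3.474 1.195 -2.834
vertex 3.408 -0.257 -2.824
endloop
endfacet
facet normal 0.128 0.879 -0.459
outer loop
vertex 3.474 1.195 -2.834
vertex 3.572 0.877 -3.416
vertex 2.997 1.098 -3.153
endloop
endfacet
facet normal -0.560 0.031 0.828
outer loop
vertex 3.474 1.195 -2.834
vertex 2.997 1.098 -3.153
vertex 3.408 -0.257 -2.824
endloop
endfacet
facet normal 0.128 0.879 -0.459
outer loop
vertex 2.997 1.098 -3.153
vertex 3.572 0.877 -3.416
vertex 2.954 0.835 -3.669
endloop
endfacet
facet normal -0.950 -0.239 0.201
outer loop
vertex 2.997 1.098 -3.153
vertex 2.954 0.835 -3.669
vertex 3.408 -0.257 -2.824
endloop
endfacet
facet normal 0.128 0.880 -0.458
outer loop
vertex 2.954 0.835 -3.669
vertex 3.572 0.877 -3.416
vertex 3.376 0.604 -3.995
endloop
endfacet
facet normal -0.666 -0.610 -0.430
outer loop
vertex 2.954 0.835 -3.669
vertex 3.376 0.604 -3.995
vertex 3.408 -0.257 -2.824
endloop
endfacet
facet normal 0.127 0.880 -0.458
outer loop
vertex 3.376 0.604 -3.995
vertex 3.572 0.877 -3.416
vertex 3.946 0.579 -3.885
endloop
endfacet
facet normal 0.079 -0.802 -0.592
outer loop
vertex 3.376 0.604 -3.995
vertex 3.946 0.579 -3.885
vertex 3.408 -0.257 -2.824
endloop
endfacet
facet normal 0.079 -0.052 0.996
outer loop
vertex -1.119 0.521 -1.182
vertex -1.876 0.066 -1.146
vertex -1.107 -0.361 -1.229
endloop
endfacet
facet normal 0.724 -0.027 0.690
outer loop
vertex -1.119 0.521 -1.182
vertex -1.107 -0.361 -1.229
vertex -0.585 0.116 -1.758
endloop
endfacet
facet normal 0.762 0.572 0.304
outer loop
vertex -1.119 0.521 -1.182
vertex -0.585 0.116 -1.758
vertex -1.031 0.839 -2.001
endloop
endfacet
facet normal 0.140 0.918 0.371
outer loop
vertex -1.119 0.521 -1.182
vertex -1.031 0.839 -2.001
vertex -1.828 0.808 -1.623
endloop
endfacet
facet normal -0.282 0.532 0.799
outer loop
vertex -1.119 0.521 -1.182
vertex -1.828 0.808 -1.623
vertex -1.876 0.066 -1.146
endloop
endfacet
facet normal 0.777 -0.581 0.243
outer loop
vertex -0.585 0.116 -1.758
vertex -1.107 -0.361 -1.229
vertex -1.012 -0.588 -2.077
endloop
endfacet
facet normal -0.265 -0.621 0.737
outer loop
vertex -1.107 -0.361 -1.229
vertex -1.876 0.066 -1.146
vertex -1.809 -0.619 -1.699
endloop
endfacet
facet normal -0.848 0.324 0.419
outer loop
vertex -1.876 0.066 -1.146
vertex -1.828 0.808 -1.623
vertex -2.255 0.104 -1.942
endloop
endfacet
facet normal -0.166 0.948 -0.272
outer loop
vertex -1.828 0.808 -1.623
vertex -1.031 0.839 -2.001
vertex -1.733 0.581 -2.471
endloop
endfacet
facet normal 0.839 0.389 -0.381
outer loop
vertex -1.031 0.839 -2.001
vertex -0.585 0.116 -1.758
vertex -0.964 0.154 -2.554
endloop
endfacet
facet normal -0.140 -0.918 -0.371
outer loop
vertex -1.721 -0.301 -2.518
vertex -1.012 -0.588 -2.077
vertex -1.809 -0.619 -1.699
endloop
endfacet
facet normal -0.762 -0.572 -0.304
outer loop
vertex -1.721 -0.301 -2.518
vertex -1.809 -0.619 -1.699
vertex -2.255 0.104 -1.942
endloop
endfacet
facet normal -0.724 0.027 -0.690
outer loop
vertex -1.721 -0.301 -2.518
vertex -2.255 0.104 -1.942
vertex -1.733 0.581 -2.471
endloop
endfacet
facet normal -0.079 0.052 -0.996
outer loop
vertex -1.721 -0.301 -2.518
vertex -1.733 0.581 -2.471
vertex -0.964 0.154 -2.554
endloop
endfacet
facet normal 0.282 -0.532 -0.799
outer loop
vertex -1.721 -0.301 -2.518
vertex -0.964 0.154 -2.554
vertex -1.012 -0.588 -2.077
endloop
endfacet
facet normal 0.166 -0.948 0.272
outer loop
vertex -1.809 -0.619 -1.699
vertex -1.012 -0.588 -2.077
vertex -1.107 -0.361 -1.229
endloop
endfacet
facet normal -0.839 -0.389 0.381
outer loop
vertex -2.255 0.104 -1.942
vertex -1.809 -0.619 -1.699
vertex -1.876 0.066 -1.146
endloop
endfacet
facet normal -0.777 0.581 -0.243
outer loop
vertex -1.733 0.581 -2.471
vertex -2.255 0.104 -1.942
vertex -1.828 0.808 -1.623
endloop
endfacet
facet normal 0.265 0.621 -0.737
outer loop
vertex -0.964 0.154 -2.554
vertex -1.733 0.581 -2.471
vertex -1.031 0.839 -2.001
endloop
endfacet
facet normal 0.848 -0.324 -0.419
outer loop
vertex -1.012 -0.588 -2.077
vertex -0.964 0.154 -2.554
vertex -0.585 0.116 -1.758
endloop
endfacet

endsolid
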